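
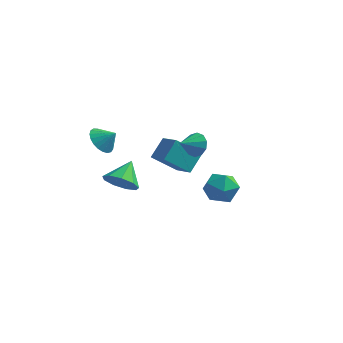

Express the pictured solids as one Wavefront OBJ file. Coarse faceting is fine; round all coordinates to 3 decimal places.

v 4.419 -2.259 1.128
v 4.797 -2.786 1.996
v 2.803 -2.834 1.484
v 3.181 -3.361 2.352
v 3.157 -2.278 2.343
v 4.156 -1.923 2.123
v 3.444 -3.697 1.357
v 4.443 -3.342 1.137
v 4.195 -3.675 2.137
v 4.017 -2.797 2.747
v 3.583 -2.823 0.733
v 3.405 -1.945 1.343
v -2.08 3.091 -1.047
v -1.723 4.19 -0.091
v -0.752 3.747 -2.299
v -0.395 4.847 -1.343
v -0.985 2.153 -0.377
v -0.628 3.253 0.579
v 0.343 2.81 -1.629
v 0.7 3.909 -0.673
v 1.162 1.205 1.914
v 1.655 0.653 1.561
v 0.538 0.255 2.526
v 1.867 0.796 1.998
v 1.81 1.094 2.404
v 1.505 1.435 2.623
v 1.069 1.688 2.571
v 0.668 1.756 2.268
v 0.456 1.614 1.831
v 0.513 1.316 1.425
v 0.818 0.975 1.206
v 1.254 0.722 1.258
v -2.367 -1.168 -0.371
v -1.61 -0.804 -1.05
v -2.193 0.188 0.551
v -2.276 -0.571 -1.267
v -2.985 -0.617 -1.065
v -3.405 -0.922 -0.538
v -3.339 -1.341 0.066
v -2.819 -1.68 0.466
v -2.087 -1.779 0.474
v -1.486 -1.593 0.086
v -1.297 -1.208 -0.515
v -3.723 -0.349 2.234
v -3.134 -0.161 1.54
v -2.917 -0.251 2.946
v -3.261 0.192 1.635
v -3.468 0.451 1.834
v -3.719 0.571 2.102
v -3.971 0.533 2.393
v -4.18 0.342 2.657
v -4.31 0.032 2.847
v -4.339 -0.345 2.932
v -4.261 -0.722 2.895
v -4.09 -1.034 2.745
v -3.856 -1.229 2.506
v -3.599 -1.271 2.22
v -3.363 -1.153 1.937
v -3.19 -0.897 1.705
v -3.109 -0.546 1.565
f 1 12 6
f 1 6 2
f 1 2 8
f 1 8 11
f 1 11 12
f 2 6 10
f 6 12 5
f 12 11 3
f 11 8 7
f 8 2 9
f 4 10 5
f 4 5 3
f 4 3 7
f 4 7 9
f 4 9 10
f 5 10 6
f 3 5 12
f 7 3 11
f 9 7 8
f 10 9 2
f 14 16 13
f 17 14 13
f 13 16 15
f 15 17 13
f 14 20 16
f 18 14 17
f 18 20 14
f 16 20 15
f 19 17 15
f 15 20 19
f 19 18 17
f 20 18 19
f 22 21 24
f 22 24 23
f 24 21 25
f 24 25 23
f 25 21 26
f 25 26 23
f 26 21 27
f 26 27 23
f 27 21 28
f 27 28 23
f 28 21 29
f 28 29 23
f 29 21 30
f 29 30 23
f 30 21 31
f 30 31 23
f 31 21 32
f 31 32 23
f 32 21 22
f 32 22 23
f 34 33 36
f 34 36 35
f 36 33 37
f 36 37 35
f 37 33 38
f 37 38 35
f 38 33 39
f 38 39 35
f 39 33 40
f 39 40 35
f 40 33 41
f 40 41 35
f 41 33 42
f 41 42 35
f 42 33 43
f 42 43 35
f 43 33 34
f 43 34 35
f 45 44 47
f 45 47 46
f 47 44 48
f 47 48 46
f 48 44 49
f 48 49 46
f 49 44 50
f 49 50 46
f 50 44 51
f 50 51 46
f 51 44 52
f 51 52 46
f 52 44 53
f 52 53 46
f 53 44 54
f 53 54 46
f 54 44 55
f 54 55 46
f 55 44 56
f 55 56 46
f 56 44 57
f 56 57 46
f 57 44 58
f 57 58 46
f 58 44 59
f 58 59 46
f 59 44 60
f 59 60 46
f 60 44 45
f 60 45 46



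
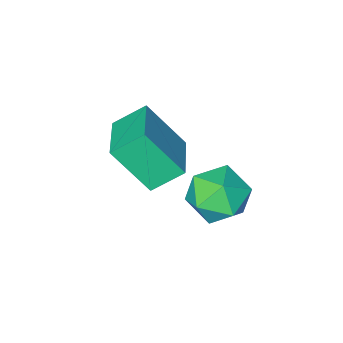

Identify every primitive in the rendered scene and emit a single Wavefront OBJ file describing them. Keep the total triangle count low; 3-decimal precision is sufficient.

v -0.447 0.27 0.134
v 0.134 0.68 0.758
v -0.134 -1.1 0.742
v 0.447 -0.69 1.366
v -0.487 -0.549 1.427
v -0.68 0.297 1.051
v 0.68 -0.717 0.449
v 0.487 0.129 0.073
v 0.831 0.07 0.953
v 0.11 0.173 1.557
v -0.11 -0.593 -0.057
v -0.831 -0.49 0.547
v 1.942 -2.111 3.192
v 1.158 -1.765 3.816
v 1.262 -1.342 1.913
v 0.478 -0.996 2.537
v 2.722 -0.904 3.503
v 1.938 -0.558 4.127
v 2.042 -0.135 2.224
v 1.258 0.211 2.848
f 1 12 6
f 1 6 2
f 1 2 8
f 1 8 11
f 1 11 12
f 2 6 10
f 6 12 5
f 12 11 3
f 11 8 7
f 8 2 9
f 4 10 5
f 4 5 3
f 4 3 7
f 4 7 9
f 4 9 10
f 5 10 6
f 3 5 12
f 7 3 11
f 9 7 8
f 10 9 2
f 14 16 13
f 17 14 13
f 13 16 15
f 15 17 13
f 14 20 16
f 18 14 17
f 18 20 14
f 16 20 15
f 19 17 15
f 15 20 19
f 19 18 17
f 20 18 19



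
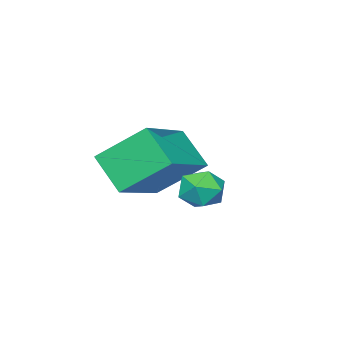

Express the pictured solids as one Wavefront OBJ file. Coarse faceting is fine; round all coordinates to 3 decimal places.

v -1.521 1.104 2.3
v -1.658 0.138 3.247
v 0.362 1.538 3.013
v 0.226 0.572 3.961
v -0.846 -0.052 1.219
v -0.982 -1.018 2.167
v 1.038 0.382 1.933
v 0.901 -0.584 2.88
v 0.159 2.931 1.999
v 0.827 2.921 2.08
v 0.053 2.179 2.78
v 0.721 2.169 2.861
v 0.367 2.711 3.045
v 0.433 3.176 2.563
v 0.447 1.924 2.297
v 0.513 2.389 1.815
v 1.005 2.299 2.265
v 0.956 2.786 2.727
v -0.076 2.314 2.133
v -0.125 2.801 2.595
f 2 4 1
f 5 2 1
f 1 4 3
f 3 5 1
f 2 8 4
f 6 2 5
f 6 8 2
f 4 8 3
f 7 5 3
f 3 8 7
f 7 6 5
f 8 6 7
f 9 20 14
f 9 14 10
f 9 10 16
f 9 16 19
f 9 19 20
f 10 14 18
f 14 20 13
f 20 19 11
f 19 16 15
f 16 10 17
f 12 18 13
f 12 13 11
f 12 11 15
f 12 15 17
f 12 17 18
f 13 18 14
f 11 13 20
f 15 11 19
f 17 15 16
f 18 17 10



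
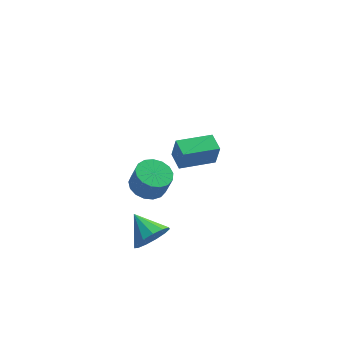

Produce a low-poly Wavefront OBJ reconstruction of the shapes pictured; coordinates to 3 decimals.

v 1.624 1.565 -3.531
v 1.759 1.383 -2.373
v 1.633 2.523 -3.381
v 1.768 2.341 -2.223
v 3.412 1.579 -3.737
v 3.547 1.397 -2.579
v 3.421 2.537 -3.587
v 3.556 2.355 -2.429
v -1.773 -3.655 1.656
v -0.995 -3.758 1.454
v -0.77 -3.988 2.443
v -1.547 -3.885 2.644
v -1.018 -3.382 1.547
v -0.792 -3.613 2.536
v -1.213 -3.069 1.664
v -0.988 -3.299 2.653
v -1.537 -2.89 1.78
v -1.312 -3.12 2.769
v -1.915 -2.886 1.867
v -1.69 -3.116 2.856
v -2.26 -3.058 1.905
v -2.035 -3.288 2.894
v -2.494 -3.367 1.887
v -2.268 -3.597 2.876
v -2.562 -3.742 1.815
v -2.337 -3.972 2.804
v -2.449 -4.097 1.707
v -2.224 -4.327 2.696
v -2.182 -4.351 1.587
v -1.957 -4.581 2.576
v -1.821 -4.445 1.483
v -1.595 -4.675 2.472
v -1.448 -4.358 1.418
v -1.223 -4.588 2.407
v -1.15 -4.11 1.408
v -0.925 -4.34 2.397
v -1.78 -4.169 -1.566
v -1.051 -4.21 -1.057
v -2.14 -2.951 -0.954
v -0.919 -3.962 -1.472
v -1.06 -3.779 -1.917
v -1.43 -3.721 -2.251
v -1.91 -3.804 -2.368
v -2.349 -4.004 -2.23
v -2.608 -4.256 -1.881
v -2.603 -4.48 -1.433
v -2.337 -4.605 -1.027
v -1.894 -4.592 -0.792
v -1.415 -4.445 -0.803
f 2 4 1
f 5 2 1
f 1 4 3
f 3 5 1
f 2 8 4
f 6 2 5
f 6 8 2
f 4 8 3
f 7 5 3
f 3 8 7
f 7 6 5
f 8 6 7
f 10 9 13
f 10 13 11
f 11 13 14
f 11 14 12
f 13 9 15
f 13 15 14
f 14 15 16
f 14 16 12
f 15 9 17
f 15 17 16
f 16 17 18
f 16 18 12
f 17 9 19
f 17 19 18
f 18 19 20
f 18 20 12
f 19 9 21
f 19 21 20
f 20 21 22
f 20 22 12
f 21 9 23
f 21 23 22
f 22 23 24
f 22 24 12
f 23 9 25
f 23 25 24
f 24 25 26
f 24 26 12
f 25 9 27
f 25 27 26
f 26 27 28
f 26 28 12
f 27 9 29
f 27 29 28
f 28 29 30
f 28 30 12
f 29 9 31
f 29 31 30
f 30 31 32
f 30 32 12
f 31 9 33
f 31 33 32
f 32 33 34
f 32 34 12
f 33 9 35
f 33 35 34
f 34 35 36
f 34 36 12
f 35 9 10
f 35 10 36
f 36 10 11
f 36 11 12
f 38 37 40
f 38 40 39
f 40 37 41
f 40 41 39
f 41 37 42
f 41 42 39
f 42 37 43
f 42 43 39
f 43 37 44
f 43 44 39
f 44 37 45
f 44 45 39
f 45 37 46
f 45 46 39
f 46 37 47
f 46 47 39
f 47 37 48
f 47 48 39
f 48 37 49
f 48 49 39
f 49 37 38
f 49 38 39



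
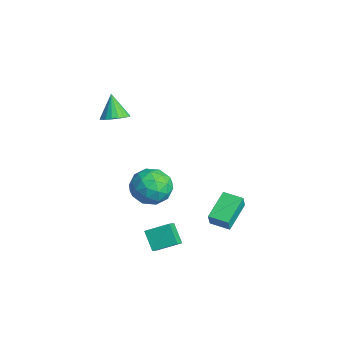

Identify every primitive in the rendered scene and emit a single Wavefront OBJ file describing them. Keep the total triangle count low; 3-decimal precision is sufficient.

v -3.517 -1.178 -3.434
v -2.374 -1.151 -3.794
v -3.006 -2.229 -1.886
v -1.863 -2.202 -2.246
v -2.391 -1.2 -1.855
v -2.707 -0.55 -2.811
v -2.673 -2.83 -2.869
v -2.989 -2.18 -3.825
v -1.852 -2.172 -3.444
v -1.678 -1.165 -2.818
v -3.702 -2.215 -2.862
v -3.528 -1.208 -2.236
v -2.991 -1.072 -3.75
v -2.389 -2.308 -1.93
v -2.7 -1.719 -1.7
v -2.028 -1.703 -1.912
v -3.186 -0.719 -3.172
v -2.515 -0.704 -3.384
v -2.524 -0.732 -2.244
v -2.865 -2.676 -2.296
v -2.194 -2.661 -2.508
v -3.352 -1.677 -3.768
v -2.68 -1.661 -3.98
v -2.856 -2.648 -3.436
v -2.012 -1.657 -3.756
v -1.711 -2.275 -2.846
v -2.187 -2.643 -3.212
v -2.373 -2.261 -3.774
v -1.91 -1.065 -3.388
v -1.609 -1.683 -2.478
v -1.92 -1.094 -2.248
v -2.105 -0.712 -2.81
v -1.603 -1.665 -3.182
v -3.771 -1.697 -3.202
v -3.47 -2.315 -2.292
v -3.275 -2.668 -2.87
v -3.46 -2.286 -3.432
v -3.669 -1.105 -2.834
v -3.368 -1.723 -1.924
v -3.007 -1.119 -1.906
v -3.193 -0.737 -2.468
v -3.777 -1.715 -2.498
v -2.486 -3.599 2.972
v -1.877 -3.291 3.305
v -3.214 -3.541 4.248
v -2.047 -3.021 3.196
v -2.305 -2.865 3.041
v -2.598 -2.854 2.874
v -2.87 -2.991 2.725
v -3.065 -3.249 2.626
v -3.146 -3.576 2.595
v -3.096 -3.908 2.639
v -2.925 -4.178 2.748
v -2.668 -4.334 2.902
v -2.374 -4.345 3.07
v -2.103 -4.208 3.219
v -1.908 -3.95 3.318
v -1.827 -3.623 3.349
v 1.684 -3.561 -2.522
v 2.111 -2.44 -1.969
v 1.149 -3.123 -2.998
v 1.575 -2.002 -2.446
v 2.545 -3.458 -3.394
v 2.971 -2.337 -2.842
v 2.009 -3.02 -3.871
v 2.436 -1.899 -3.318
v 1.14 0.033 -3.327
v 1.466 -0.194 -2.508
v 0.074 1.24 -2.569
v 0.4 1.013 -1.75
v 1.92 0.787 -3.43
v 2.246 0.56 -2.611
v 0.854 1.994 -2.672
v 1.18 1.767 -1.853
f 1 38 17
f 38 12 41
f 17 41 6
f 38 41 17
f 1 17 13
f 17 6 18
f 13 18 2
f 17 18 13
f 1 13 22
f 13 2 23
f 22 23 8
f 13 23 22
f 1 22 34
f 22 8 37
f 34 37 11
f 22 37 34
f 1 34 38
f 34 11 42
f 38 42 12
f 34 42 38
f 2 18 29
f 18 6 32
f 29 32 10
f 18 32 29
f 6 41 19
f 41 12 40
f 19 40 5
f 41 40 19
f 12 42 39
f 42 11 35
f 39 35 3
f 42 35 39
f 11 37 36
f 37 8 24
f 36 24 7
f 37 24 36
f 8 23 28
f 23 2 25
f 28 25 9
f 23 25 28
f 4 30 16
f 30 10 31
f 16 31 5
f 30 31 16
f 4 16 14
f 16 5 15
f 14 15 3
f 16 15 14
f 4 14 21
f 14 3 20
f 21 20 7
f 14 20 21
f 4 21 26
f 21 7 27
f 26 27 9
f 21 27 26
f 4 26 30
f 26 9 33
f 30 33 10
f 26 33 30
f 5 31 19
f 31 10 32
f 19 32 6
f 31 32 19
f 3 15 39
f 15 5 40
f 39 40 12
f 15 40 39
f 7 20 36
f 20 3 35
f 36 35 11
f 20 35 36
f 9 27 28
f 27 7 24
f 28 24 8
f 27 24 28
f 10 33 29
f 33 9 25
f 29 25 2
f 33 25 29
f 44 43 46
f 44 46 45
f 46 43 47
f 46 47 45
f 47 43 48
f 47 48 45
f 48 43 49
f 48 49 45
f 49 43 50
f 49 50 45
f 50 43 51
f 50 51 45
f 51 43 52
f 51 52 45
f 52 43 53
f 52 53 45
f 53 43 54
f 53 54 45
f 54 43 55
f 54 55 45
f 55 43 56
f 55 56 45
f 56 43 57
f 56 57 45
f 57 43 58
f 57 58 45
f 58 43 44
f 58 44 45
f 60 62 59
f 63 60 59
f 59 62 61
f 61 63 59
f 60 66 62
f 64 60 63
f 64 66 60
f 62 66 61
f 65 63 61
f 61 66 65
f 65 64 63
f 66 64 65
f 68 70 67
f 71 68 67
f 67 70 69
f 69 71 67
f 68 74 70
f 72 68 71
f 72 74 68
f 70 74 69
f 73 71 69
f 69 74 73
f 73 72 71
f 74 72 73



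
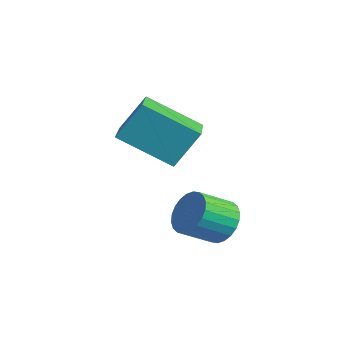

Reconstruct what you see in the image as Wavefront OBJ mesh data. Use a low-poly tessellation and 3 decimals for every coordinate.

v 0.631 1.214 0.509
v 0.985 0.843 -0.039
v 0.863 -0.164 0.563
v 0.509 0.206 1.111
v 1.209 0.919 0.133
v 1.087 -0.089 0.735
v 1.345 1.039 0.362
v 1.224 0.032 0.964
v 1.373 1.186 0.613
v 1.251 0.179 1.216
v 1.288 1.338 0.849
v 1.166 0.33 1.451
v 1.103 1.47 1.032
v 0.981 0.463 1.635
v 0.845 1.563 1.137
v 0.724 0.556 1.739
v 0.556 1.603 1.145
v 0.434 0.596 1.748
v 0.277 1.584 1.057
v 0.155 0.577 1.659
v 0.053 1.509 0.885
v -0.069 0.501 1.487
v -0.084 1.388 0.656
v -0.205 0.381 1.258
v -0.111 1.241 0.404
v -0.233 0.234 1.007
v -0.026 1.09 0.169
v -0.148 0.082 0.771
v 0.159 0.957 -0.015
v 0.037 -0.05 0.588
v 0.416 0.864 -0.119
v 0.295 -0.143 0.483
v 0.706 0.824 -0.128
v 0.584 -0.183 0.475
v -3.048 0.099 2.949
v -2.868 0.862 4.085
v -1.959 1.317 1.959
v -1.779 2.079 3.095
v -1.661 -0.819 3.345
v -1.481 -0.057 4.481
v -0.572 0.398 2.355
v -0.392 1.161 3.491
f 2 1 5
f 2 5 3
f 3 5 6
f 3 6 4
f 5 1 7
f 5 7 6
f 6 7 8
f 6 8 4
f 7 1 9
f 7 9 8
f 8 9 10
f 8 10 4
f 9 1 11
f 9 11 10
f 10 11 12
f 10 12 4
f 11 1 13
f 11 13 12
f 12 13 14
f 12 14 4
f 13 1 15
f 13 15 14
f 14 15 16
f 14 16 4
f 15 1 17
f 15 17 16
f 16 17 18
f 16 18 4
f 17 1 19
f 17 19 18
f 18 19 20
f 18 20 4
f 19 1 21
f 19 21 20
f 20 21 22
f 20 22 4
f 21 1 23
f 21 23 22
f 22 23 24
f 22 24 4
f 23 1 25
f 23 25 24
f 24 25 26
f 24 26 4
f 25 1 27
f 25 27 26
f 26 27 28
f 26 28 4
f 27 1 29
f 27 29 28
f 28 29 30
f 28 30 4
f 29 1 31
f 29 31 30
f 30 31 32
f 30 32 4
f 31 1 33
f 31 33 32
f 32 33 34
f 32 34 4
f 33 1 2
f 33 2 34
f 34 2 3
f 34 3 4
f 36 38 35
f 39 36 35
f 35 38 37
f 37 39 35
f 36 42 38
f 40 36 39
f 40 42 36
f 38 42 37
f 41 39 37
f 37 42 41
f 41 40 39
f 42 40 41



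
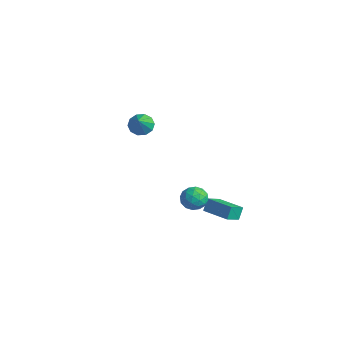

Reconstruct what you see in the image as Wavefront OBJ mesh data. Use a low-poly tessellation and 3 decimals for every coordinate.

v 2.548 -2.046 -0.496
v 2.397 -1.664 0.225
v 2.399 -1.159 -0.997
v 2.248 -0.776 -0.276
v 4.192 -1.684 -0.344
v 4.041 -1.301 0.377
v 4.043 -0.796 -0.845
v 3.892 -0.414 -0.124
v 2.111 -1.791 0.903
v 2.663 -2.364 1.054
v 1.737 -2.436 -0.174
v 2.289 -3.009 -0.023
v 1.643 -2.931 0.459
v 1.874 -2.533 1.125
v 2.526 -2.267 -0.245
v 2.757 -1.869 0.421
v 2.919 -2.658 0.345
v 2.374 -3.069 0.78
v 2.026 -1.731 0.1
v 1.481 -2.142 0.535
v 2.42 -2.021 1.073
v 1.98 -2.779 -0.193
v 1.601 -2.734 0.09
v 1.925 -3.07 0.179
v 1.956 -2.12 1.115
v 2.281 -2.457 1.204
v 1.681 -2.791 0.854
v 2.119 -2.343 -0.324
v 2.444 -2.68 -0.235
v 2.475 -1.73 0.701
v 2.799 -2.066 0.79
v 2.719 -2.009 0.026
v 2.895 -2.531 0.745
v 2.675 -2.91 0.112
v 2.814 -2.474 -0.018
v 2.95 -2.239 0.373
v 2.574 -2.772 1.001
v 2.354 -3.151 0.368
v 1.975 -3.105 0.651
v 2.111 -2.871 1.042
v 2.725 -2.945 0.584
v 2.046 -1.649 0.512
v 1.826 -2.028 -0.121
v 2.289 -1.929 -0.162
v 2.425 -1.695 0.229
v 1.725 -1.89 0.768
v 1.505 -2.269 0.135
v 1.45 -2.561 0.507
v 1.586 -2.326 0.898
v 1.675 -1.855 0.296
v -4.275 -1.417 2.355
v -3.98 -1.861 1.813
v -3.425 -2.183 3.445
v -3.702 -1.485 1.861
v -3.643 -1.083 2.097
v -3.826 -0.809 2.432
v -4.18 -0.767 2.738
v -4.57 -0.974 2.897
v -4.848 -1.35 2.85
v -4.907 -1.751 2.613
v -4.724 -2.025 2.278
v -4.37 -2.067 1.973
f 2 4 1
f 5 2 1
f 1 4 3
f 3 5 1
f 2 8 4
f 6 2 5
f 6 8 2
f 4 8 3
f 7 5 3
f 3 8 7
f 7 6 5
f 8 6 7
f 9 46 25
f 46 20 49
f 25 49 14
f 46 49 25
f 9 25 21
f 25 14 26
f 21 26 10
f 25 26 21
f 9 21 30
f 21 10 31
f 30 31 16
f 21 31 30
f 9 30 42
f 30 16 45
f 42 45 19
f 30 45 42
f 9 42 46
f 42 19 50
f 46 50 20
f 42 50 46
f 10 26 37
f 26 14 40
f 37 40 18
f 26 40 37
f 14 49 27
f 49 20 48
f 27 48 13
f 49 48 27
f 20 50 47
f 50 19 43
f 47 43 11
f 50 43 47
f 19 45 44
f 45 16 32
f 44 32 15
f 45 32 44
f 16 31 36
f 31 10 33
f 36 33 17
f 31 33 36
f 12 38 24
f 38 18 39
f 24 39 13
f 38 39 24
f 12 24 22
f 24 13 23
f 22 23 11
f 24 23 22
f 12 22 29
f 22 11 28
f 29 28 15
f 22 28 29
f 12 29 34
f 29 15 35
f 34 35 17
f 29 35 34
f 12 34 38
f 34 17 41
f 38 41 18
f 34 41 38
f 13 39 27
f 39 18 40
f 27 40 14
f 39 40 27
f 11 23 47
f 23 13 48
f 47 48 20
f 23 48 47
f 15 28 44
f 28 11 43
f 44 43 19
f 28 43 44
f 17 35 36
f 35 15 32
f 36 32 16
f 35 32 36
f 18 41 37
f 41 17 33
f 37 33 10
f 41 33 37
f 52 51 54
f 52 54 53
f 54 51 55
f 54 55 53
f 55 51 56
f 55 56 53
f 56 51 57
f 56 57 53
f 57 51 58
f 57 58 53
f 58 51 59
f 58 59 53
f 59 51 60
f 59 60 53
f 60 51 61
f 60 61 53
f 61 51 62
f 61 62 53
f 62 51 52
f 62 52 53



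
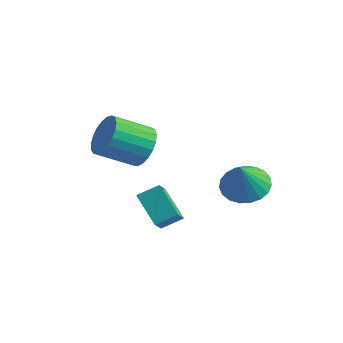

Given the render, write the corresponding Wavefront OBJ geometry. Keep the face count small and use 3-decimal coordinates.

v -0.725 -2.918 -0.549
v -0.159 -2.18 -0.084
v -1.097 -2.113 -1.373
v -0.531 -1.375 -0.907
v 0.571 -3.305 -1.513
v 1.137 -2.567 -1.047
v 0.199 -2.5 -2.336
v 0.765 -1.762 -1.871
v -1.96 -1.04 0.877
v -1.187 -1.174 1.545
v -2.207 -2.453 2.47
v -2.98 -2.32 1.803
v -1.412 -0.86 1.73
v -2.432 -2.14 2.656
v -1.731 -0.578 1.769
v -2.752 -1.857 2.694
v -2.091 -0.375 1.653
v -3.111 -1.655 2.578
v -2.427 -0.288 1.403
v -3.447 -1.567 2.328
v -2.683 -0.33 1.062
v -3.703 -1.61 1.987
v -2.814 -0.496 0.689
v -3.834 -1.775 1.615
v -2.797 -0.755 0.349
v -3.817 -2.035 1.274
v -2.635 -1.064 0.1
v -3.655 -2.344 1.025
v -2.357 -1.369 -0.015
v -3.377 -2.648 0.911
v -2.01 -1.617 0.025
v -3.03 -2.896 0.951
v -1.654 -1.765 0.212
v -2.674 -3.044 1.138
v -1.352 -1.788 0.514
v -2.372 -3.067 1.44
v -1.154 -1.681 0.879
v -2.174 -2.961 1.805
v -1.096 -1.464 1.244
v -2.116 -2.744 2.169
v 1.876 0.778 -0.678
v 2.863 0.518 -0.999
v 2.164 0.022 0.818
v 2.929 0.916 -0.811
v 2.812 1.29 -0.599
v 2.534 1.575 -0.402
v 2.142 1.723 -0.252
v 1.704 1.707 -0.175
v 1.295 1.53 -0.186
v 0.987 1.223 -0.281
v 0.833 0.84 -0.445
v 0.859 0.445 -0.65
v 1.061 0.108 -0.859
v 1.404 -0.113 -1.037
v 1.828 -0.18 -1.152
v 2.261 -0.082 -1.186
v 2.627 0.165 -1.132
f 2 4 1
f 5 2 1
f 1 4 3
f 3 5 1
f 2 8 4
f 6 2 5
f 6 8 2
f 4 8 3
f 7 5 3
f 3 8 7
f 7 6 5
f 8 6 7
f 10 9 13
f 10 13 11
f 11 13 14
f 11 14 12
f 13 9 15
f 13 15 14
f 14 15 16
f 14 16 12
f 15 9 17
f 15 17 16
f 16 17 18
f 16 18 12
f 17 9 19
f 17 19 18
f 18 19 20
f 18 20 12
f 19 9 21
f 19 21 20
f 20 21 22
f 20 22 12
f 21 9 23
f 21 23 22
f 22 23 24
f 22 24 12
f 23 9 25
f 23 25 24
f 24 25 26
f 24 26 12
f 25 9 27
f 25 27 26
f 26 27 28
f 26 28 12
f 27 9 29
f 27 29 28
f 28 29 30
f 28 30 12
f 29 9 31
f 29 31 30
f 30 31 32
f 30 32 12
f 31 9 33
f 31 33 32
f 32 33 34
f 32 34 12
f 33 9 35
f 33 35 34
f 34 35 36
f 34 36 12
f 35 9 37
f 35 37 36
f 36 37 38
f 36 38 12
f 37 9 39
f 37 39 38
f 38 39 40
f 38 40 12
f 39 9 10
f 39 10 40
f 40 10 11
f 40 11 12
f 42 41 44
f 42 44 43
f 44 41 45
f 44 45 43
f 45 41 46
f 45 46 43
f 46 41 47
f 46 47 43
f 47 41 48
f 47 48 43
f 48 41 49
f 48 49 43
f 49 41 50
f 49 50 43
f 50 41 51
f 50 51 43
f 51 41 52
f 51 52 43
f 52 41 53
f 52 53 43
f 53 41 54
f 53 54 43
f 54 41 55
f 54 55 43
f 55 41 56
f 55 56 43
f 56 41 57
f 56 57 43
f 57 41 42
f 57 42 43



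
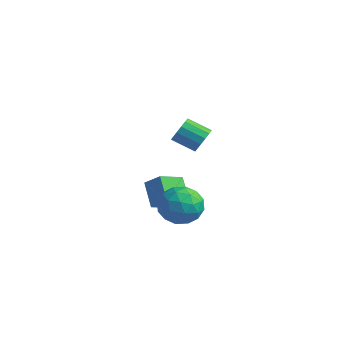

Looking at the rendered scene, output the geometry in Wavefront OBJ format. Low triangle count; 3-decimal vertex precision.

v -1.193 0.759 -1.695
v -1.351 -0.424 -1.207
v -0.452 0.911 -1.087
v -0.611 -0.273 -0.599
v -0.349 0.273 -2.601
v -0.508 -0.911 -2.113
v 0.391 0.424 -1.993
v 0.233 -0.759 -1.505
v 2.604 -1.207 3.049
v 2.979 -1.519 3.431
v 2.111 -1.946 3.934
v 1.736 -1.633 3.551
v 2.926 -1.239 3.578
v 2.058 -1.665 4.08
v 2.787 -0.95 3.583
v 1.918 -1.376 4.085
v 2.599 -0.729 3.444
v 1.73 -1.156 3.947
v 2.412 -0.637 3.2
v 1.544 -1.063 3.702
v 2.277 -0.698 2.915
v 1.409 -1.124 3.418
v 2.229 -0.894 2.666
v 1.361 -1.321 3.169
v 2.282 -1.175 2.52
v 1.414 -1.601 3.022
v 2.422 -1.464 2.515
v 1.553 -1.89 3.017
v 2.61 -1.684 2.653
v 1.741 -2.111 3.156
v 2.796 -1.777 2.898
v 1.928 -2.203 3.4
v 2.931 -1.716 3.182
v 2.063 -2.142 3.685
v 1.394 -0.913 -0.406
v 2.391 -0.943 -0.442
v 1.329 -2.437 -0.938
v 2.326 -2.467 -0.974
v 1.859 -2.428 -0.092
v 1.9 -1.486 0.237
v 1.82 -1.894 -1.617
v 1.861 -0.952 -1.288
v 2.655 -1.549 -1.19
v 2.679 -1.879 -0.248
v 1.041 -1.501 -1.132
v 1.065 -1.831 -0.19
v 1.898 -0.794 -0.377
v 1.822 -2.586 -1.003
v 1.547 -2.563 -0.485
v 2.134 -2.581 -0.506
v 1.609 -1.113 0.022
v 2.196 -1.131 0.001
v 1.883 -2.004 0.206
v 1.524 -2.249 -1.381
v 2.111 -2.267 -1.402
v 1.586 -0.799 -0.874
v 2.173 -0.817 -0.895
v 1.837 -1.376 -1.586
v 2.64 -1.168 -0.838
v 2.602 -2.064 -1.151
v 2.304 -1.727 -1.529
v 2.328 -1.173 -1.335
v 2.654 -1.362 -0.284
v 2.616 -2.258 -0.597
v 2.341 -2.235 -0.079
v 2.365 -1.681 0.115
v 2.809 -1.718 -0.724
v 1.104 -1.122 -0.783
v 1.066 -2.018 -1.096
v 1.355 -1.699 -1.495
v 1.379 -1.145 -1.301
v 1.118 -1.316 -0.229
v 1.08 -2.212 -0.542
v 1.392 -2.207 -0.045
v 1.416 -1.653 0.149
v 0.911 -1.662 -0.656
f 2 4 1
f 5 2 1
f 1 4 3
f 3 5 1
f 2 8 4
f 6 2 5
f 6 8 2
f 4 8 3
f 7 5 3
f 3 8 7
f 7 6 5
f 8 6 7
f 10 9 13
f 10 13 11
f 11 13 14
f 11 14 12
f 13 9 15
f 13 15 14
f 14 15 16
f 14 16 12
f 15 9 17
f 15 17 16
f 16 17 18
f 16 18 12
f 17 9 19
f 17 19 18
f 18 19 20
f 18 20 12
f 19 9 21
f 19 21 20
f 20 21 22
f 20 22 12
f 21 9 23
f 21 23 22
f 22 23 24
f 22 24 12
f 23 9 25
f 23 25 24
f 24 25 26
f 24 26 12
f 25 9 27
f 25 27 26
f 26 27 28
f 26 28 12
f 27 9 29
f 27 29 28
f 28 29 30
f 28 30 12
f 29 9 31
f 29 31 30
f 30 31 32
f 30 32 12
f 31 9 33
f 31 33 32
f 32 33 34
f 32 34 12
f 33 9 10
f 33 10 34
f 34 10 11
f 34 11 12
f 35 72 51
f 72 46 75
f 51 75 40
f 72 75 51
f 35 51 47
f 51 40 52
f 47 52 36
f 51 52 47
f 35 47 56
f 47 36 57
f 56 57 42
f 47 57 56
f 35 56 68
f 56 42 71
f 68 71 45
f 56 71 68
f 35 68 72
f 68 45 76
f 72 76 46
f 68 76 72
f 36 52 63
f 52 40 66
f 63 66 44
f 52 66 63
f 40 75 53
f 75 46 74
f 53 74 39
f 75 74 53
f 46 76 73
f 76 45 69
f 73 69 37
f 76 69 73
f 45 71 70
f 71 42 58
f 70 58 41
f 71 58 70
f 42 57 62
f 57 36 59
f 62 59 43
f 57 59 62
f 38 64 50
f 64 44 65
f 50 65 39
f 64 65 50
f 38 50 48
f 50 39 49
f 48 49 37
f 50 49 48
f 38 48 55
f 48 37 54
f 55 54 41
f 48 54 55
f 38 55 60
f 55 41 61
f 60 61 43
f 55 61 60
f 38 60 64
f 60 43 67
f 64 67 44
f 60 67 64
f 39 65 53
f 65 44 66
f 53 66 40
f 65 66 53
f 37 49 73
f 49 39 74
f 73 74 46
f 49 74 73
f 41 54 70
f 54 37 69
f 70 69 45
f 54 69 70
f 43 61 62
f 61 41 58
f 62 58 42
f 61 58 62
f 44 67 63
f 67 43 59
f 63 59 36
f 67 59 63



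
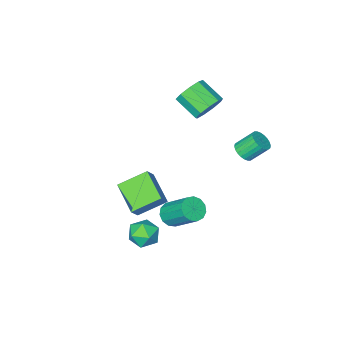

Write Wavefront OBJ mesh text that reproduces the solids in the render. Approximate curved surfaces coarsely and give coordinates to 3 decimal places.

v -3.063 0.637 1.195
v -2.671 1.215 1.151
v -3.425 1.802 2.162
v -3.817 1.223 2.205
v -2.869 1.271 0.972
v -3.622 1.858 1.982
v -3.096 1.231 0.826
v -3.85 1.817 1.836
v -3.319 1.1 0.736
v -4.072 1.686 1.746
v -3.502 0.898 0.716
v -4.255 1.485 1.726
v -3.619 0.657 0.769
v -4.372 1.244 1.779
v -3.651 0.413 0.887
v -4.404 0.999 1.897
v -3.593 0.203 1.052
v -4.347 0.789 2.062
v -3.455 0.058 1.238
v -4.209 0.645 2.249
v -3.258 0.002 1.418
v -4.011 0.589 2.428
v -3.03 0.043 1.564
v -3.784 0.629 2.574
v -2.808 0.174 1.654
v -3.561 0.76 2.664
v -2.625 0.375 1.674
v -3.378 0.962 2.684
v -2.508 0.616 1.621
v -3.261 1.203 2.631
v -2.476 0.861 1.503
v -3.229 1.447 2.513
v -2.533 1.071 1.338
v -3.287 1.657 2.348
v -2.914 -2.371 2.874
v -2.54 -1.83 3.64
v -2.192 -3.247 4.472
v -2.566 -3.789 3.706
v -3.216 -1.939 3.735
v -2.868 -3.357 4.568
v -3.75 -2.251 3.428
v -3.402 -3.669 4.26
v -3.893 -2.62 2.861
v -3.545 -4.037 3.693
v -3.578 -2.872 2.3
v -3.23 -4.289 3.133
v -2.952 -2.89 2.008
v -2.604 -4.307 2.84
v -2.309 -2.665 2.121
v -1.961 -4.082 2.953
v -1.948 -2.303 2.586
v -1.6 -3.72 3.418
v -2.04 -1.973 3.186
v -1.692 -3.39 4.018
v 3.526 1.918 -2.253
v 4.101 1.998 -1.479
v 3.699 0.362 -2.221
v 4.274 0.442 -1.447
v 3.331 0.64 -1.37
v 3.224 1.601 -1.39
v 4.576 0.759 -2.31
v 4.469 1.72 -2.33
v 4.751 1.282 -1.515
v 3.981 1.208 -0.934
v 3.819 1.152 -2.766
v 3.049 1.078 -2.185
v 0.912 -2.26 -0.916
v 1.5 -2.015 -0.133
v 1.248 -0.415 -1.746
v 1.836 -0.17 -0.963
v 2.424 -2.95 -1.837
v 3.012 -2.705 -1.054
v 2.76 -1.105 -2.667
v 3.348 -0.86 -1.884
v 0.621 -0.904 -3.586
v 1.107 -1.299 -3.058
v 0.746 0.248 -1.565
v 0.259 0.644 -2.094
v 1.379 -1.009 -3.293
v 1.018 0.538 -1.8
v 1.411 -0.685 -3.621
v 1.049 0.862 -2.129
v 1.191 -0.431 -3.938
v 0.829 1.116 -2.446
v 0.791 -0.326 -4.143
v 0.429 1.221 -2.651
v 0.336 -0.405 -4.172
v -0.026 1.142 -2.679
v -0.028 -0.642 -4.014
v -0.39 0.905 -2.522
v -0.186 -0.962 -3.721
v -0.548 0.585 -2.228
v -0.088 -1.264 -3.385
v -0.45 0.283 -1.892
v 0.235 -1.451 -3.113
v -0.126 0.096 -1.62
v 0.681 -1.464 -2.991
v 0.319 0.083 -1.498
f 2 1 5
f 2 5 3
f 3 5 6
f 3 6 4
f 5 1 7
f 5 7 6
f 6 7 8
f 6 8 4
f 7 1 9
f 7 9 8
f 8 9 10
f 8 10 4
f 9 1 11
f 9 11 10
f 10 11 12
f 10 12 4
f 11 1 13
f 11 13 12
f 12 13 14
f 12 14 4
f 13 1 15
f 13 15 14
f 14 15 16
f 14 16 4
f 15 1 17
f 15 17 16
f 16 17 18
f 16 18 4
f 17 1 19
f 17 19 18
f 18 19 20
f 18 20 4
f 19 1 21
f 19 21 20
f 20 21 22
f 20 22 4
f 21 1 23
f 21 23 22
f 22 23 24
f 22 24 4
f 23 1 25
f 23 25 24
f 24 25 26
f 24 26 4
f 25 1 27
f 25 27 26
f 26 27 28
f 26 28 4
f 27 1 29
f 27 29 28
f 28 29 30
f 28 30 4
f 29 1 31
f 29 31 30
f 30 31 32
f 30 32 4
f 31 1 33
f 31 33 32
f 32 33 34
f 32 34 4
f 33 1 2
f 33 2 34
f 34 2 3
f 34 3 4
f 36 35 39
f 36 39 37
f 37 39 40
f 37 40 38
f 39 35 41
f 39 41 40
f 40 41 42
f 40 42 38
f 41 35 43
f 41 43 42
f 42 43 44
f 42 44 38
f 43 35 45
f 43 45 44
f 44 45 46
f 44 46 38
f 45 35 47
f 45 47 46
f 46 47 48
f 46 48 38
f 47 35 49
f 47 49 48
f 48 49 50
f 48 50 38
f 49 35 51
f 49 51 50
f 50 51 52
f 50 52 38
f 51 35 53
f 51 53 52
f 52 53 54
f 52 54 38
f 53 35 36
f 53 36 54
f 54 36 37
f 54 37 38
f 55 66 60
f 55 60 56
f 55 56 62
f 55 62 65
f 55 65 66
f 56 60 64
f 60 66 59
f 66 65 57
f 65 62 61
f 62 56 63
f 58 64 59
f 58 59 57
f 58 57 61
f 58 61 63
f 58 63 64
f 59 64 60
f 57 59 66
f 61 57 65
f 63 61 62
f 64 63 56
f 68 70 67
f 71 68 67
f 67 70 69
f 69 71 67
f 68 74 70
f 72 68 71
f 72 74 68
f 70 74 69
f 73 71 69
f 69 74 73
f 73 72 71
f 74 72 73
f 76 75 79
f 76 79 77
f 77 79 80
f 77 80 78
f 79 75 81
f 79 81 80
f 80 81 82
f 80 82 78
f 81 75 83
f 81 83 82
f 82 83 84
f 82 84 78
f 83 75 85
f 83 85 84
f 84 85 86
f 84 86 78
f 85 75 87
f 85 87 86
f 86 87 88
f 86 88 78
f 87 75 89
f 87 89 88
f 88 89 90
f 88 90 78
f 89 75 91
f 89 91 90
f 90 91 92
f 90 92 78
f 91 75 93
f 91 93 92
f 92 93 94
f 92 94 78
f 93 75 95
f 93 95 94
f 94 95 96
f 94 96 78
f 95 75 97
f 95 97 96
f 96 97 98
f 96 98 78
f 97 75 76
f 97 76 98
f 98 76 77
f 98 77 78



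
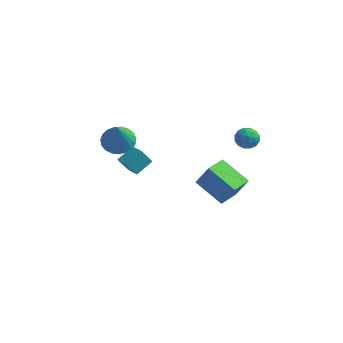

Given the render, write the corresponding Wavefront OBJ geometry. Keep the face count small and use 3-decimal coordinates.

v 2.262 0.575 2.387
v 2.884 0.665 2.257
v 2.516 -0.065 3.163
v 3.138 0.025 3.033
v 2.789 0.504 3.278
v 2.632 0.9 2.798
v 2.768 -0.3 2.622
v 2.611 0.096 2.142
v 3.197 0.124 2.403
v 3.209 0.621 2.808
v 2.191 -0.021 2.612
v 2.203 0.476 3.017
v 2.551 0.676 2.254
v 2.849 -0.076 3.166
v 2.644 0.205 3.31
v 3.009 0.258 3.234
v 2.403 0.814 2.572
v 2.768 0.867 2.496
v 2.712 0.772 3.096
v 2.632 -0.267 2.924
v 2.997 -0.214 2.848
v 2.391 0.342 2.186
v 2.756 0.395 2.11
v 2.688 -0.172 2.324
v 3.1 0.411 2.263
v 3.249 0.035 2.719
v 3.032 -0.156 2.477
v 2.94 0.077 2.195
v 3.108 0.703 2.502
v 3.257 0.327 2.958
v 3.052 0.608 3.102
v 2.959 0.841 2.82
v 3.291 0.385 2.587
v 2.143 0.273 2.462
v 2.292 -0.103 2.918
v 2.441 -0.241 2.6
v 2.348 -0.008 2.318
v 2.151 0.565 2.701
v 2.3 0.189 3.157
v 2.46 0.523 3.225
v 2.368 0.756 2.943
v 2.109 0.215 2.833
v -0.291 1.788 -2.672
v 0.348 1.845 -1.462
v 0.067 3.044 -2.921
v 0.707 3.102 -1.711
v 1.233 1.198 -3.449
v 1.873 1.256 -2.239
v 1.592 2.455 -3.698
v 2.231 2.512 -2.488
v -1.724 -2.815 1.386
v -2.22 -2.927 2.104
v -2.376 -2.189 1.034
v -2.871 -2.3 1.753
v -1.229 -2.04 1.847
v -1.724 -2.151 2.566
v -1.88 -1.413 1.496
v -2.376 -1.525 2.214
v -3.937 0.775 0.452
v -3.062 0.838 0.373
v -3.723 -0.055 2.148
v -3.147 1.154 0.538
v -3.368 1.404 0.688
v -3.687 1.545 0.798
v -4.05 1.553 0.847
v -4.393 1.427 0.829
v -4.657 1.188 0.745
v -4.796 0.878 0.61
v -4.787 0.549 0.449
v -4.631 0.26 0.287
v -4.355 0.06 0.155
v -4.006 -0.016 0.074
v -3.646 0.044 0.058
v -3.336 0.231 0.11
v -3.129 0.512 0.222
f 1 38 17
f 38 12 41
f 17 41 6
f 38 41 17
f 1 17 13
f 17 6 18
f 13 18 2
f 17 18 13
f 1 13 22
f 13 2 23
f 22 23 8
f 13 23 22
f 1 22 34
f 22 8 37
f 34 37 11
f 22 37 34
f 1 34 38
f 34 11 42
f 38 42 12
f 34 42 38
f 2 18 29
f 18 6 32
f 29 32 10
f 18 32 29
f 6 41 19
f 41 12 40
f 19 40 5
f 41 40 19
f 12 42 39
f 42 11 35
f 39 35 3
f 42 35 39
f 11 37 36
f 37 8 24
f 36 24 7
f 37 24 36
f 8 23 28
f 23 2 25
f 28 25 9
f 23 25 28
f 4 30 16
f 30 10 31
f 16 31 5
f 30 31 16
f 4 16 14
f 16 5 15
f 14 15 3
f 16 15 14
f 4 14 21
f 14 3 20
f 21 20 7
f 14 20 21
f 4 21 26
f 21 7 27
f 26 27 9
f 21 27 26
f 4 26 30
f 26 9 33
f 30 33 10
f 26 33 30
f 5 31 19
f 31 10 32
f 19 32 6
f 31 32 19
f 3 15 39
f 15 5 40
f 39 40 12
f 15 40 39
f 7 20 36
f 20 3 35
f 36 35 11
f 20 35 36
f 9 27 28
f 27 7 24
f 28 24 8
f 27 24 28
f 10 33 29
f 33 9 25
f 29 25 2
f 33 25 29
f 44 46 43
f 47 44 43
f 43 46 45
f 45 47 43
f 44 50 46
f 48 44 47
f 48 50 44
f 46 50 45
f 49 47 45
f 45 50 49
f 49 48 47
f 50 48 49
f 52 54 51
f 55 52 51
f 51 54 53
f 53 55 51
f 52 58 54
f 56 52 55
f 56 58 52
f 54 58 53
f 57 55 53
f 53 58 57
f 57 56 55
f 58 56 57
f 60 59 62
f 60 62 61
f 62 59 63
f 62 63 61
f 63 59 64
f 63 64 61
f 64 59 65
f 64 65 61
f 65 59 66
f 65 66 61
f 66 59 67
f 66 67 61
f 67 59 68
f 67 68 61
f 68 59 69
f 68 69 61
f 69 59 70
f 69 70 61
f 70 59 71
f 70 71 61
f 71 59 72
f 71 72 61
f 72 59 73
f 72 73 61
f 73 59 74
f 73 74 61
f 74 59 75
f 74 75 61
f 75 59 60
f 75 60 61



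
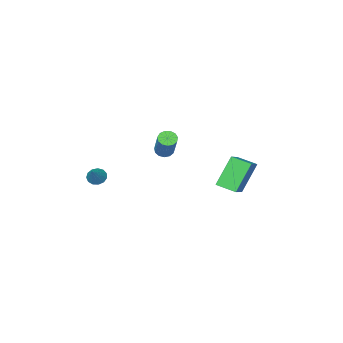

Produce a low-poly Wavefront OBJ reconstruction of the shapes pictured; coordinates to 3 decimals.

v -4.047 -0.311 -0.116
v -2.971 0.654 0.66
v -4.677 0.639 -0.422
v -3.601 1.603 0.353
v -2.959 -0.143 -1.833
v -1.883 0.821 -1.058
v -3.589 0.806 -2.14
v -2.513 1.771 -1.364
v -0.664 -2.259 0.561
v -0.441 -1.909 0.216
v 0.088 -0.751 1.734
v -0.136 -1.101 2.079
v -0.73 -1.822 0.251
v -0.201 -0.664 1.768
v -0.999 -1.874 0.384
v -0.47 -0.716 1.901
v -1.161 -2.048 0.574
v -0.633 -0.89 2.091
v -1.166 -2.289 0.759
v -0.637 -1.131 2.276
v -1.011 -2.52 0.882
v -0.483 -1.363 2.399
v -0.747 -2.669 0.903
v -0.218 -1.511 2.42
v -0.456 -2.687 0.816
v 0.073 -1.53 2.333
v -0.231 -2.569 0.647
v 0.298 -1.412 2.165
v -0.144 -2.353 0.452
v 0.385 -1.196 1.969
v -0.222 -2.107 0.291
v 0.307 -0.949 1.809
v 3.469 -2.345 -0.302
v 3.903 -2.685 -0.397
v 4.111 -1.755 0.522
v 3.935 -2.442 -0.596
v 3.819 -2.169 -0.702
v 3.592 -1.951 -0.68
v 3.325 -1.858 -0.539
v 3.104 -1.92 -0.322
v 2.999 -2.117 -0.099
v 3.043 -2.386 0.06
v 3.222 -2.643 0.103
v 3.48 -2.804 0.019
v 3.733 -2.82 -0.168
f 2 4 1
f 5 2 1
f 1 4 3
f 3 5 1
f 2 8 4
f 6 2 5
f 6 8 2
f 4 8 3
f 7 5 3
f 3 8 7
f 7 6 5
f 8 6 7
f 10 9 13
f 10 13 11
f 11 13 14
f 11 14 12
f 13 9 15
f 13 15 14
f 14 15 16
f 14 16 12
f 15 9 17
f 15 17 16
f 16 17 18
f 16 18 12
f 17 9 19
f 17 19 18
f 18 19 20
f 18 20 12
f 19 9 21
f 19 21 20
f 20 21 22
f 20 22 12
f 21 9 23
f 21 23 22
f 22 23 24
f 22 24 12
f 23 9 25
f 23 25 24
f 24 25 26
f 24 26 12
f 25 9 27
f 25 27 26
f 26 27 28
f 26 28 12
f 27 9 29
f 27 29 28
f 28 29 30
f 28 30 12
f 29 9 31
f 29 31 30
f 30 31 32
f 30 32 12
f 31 9 10
f 31 10 32
f 32 10 11
f 32 11 12
f 34 33 36
f 34 36 35
f 36 33 37
f 36 37 35
f 37 33 38
f 37 38 35
f 38 33 39
f 38 39 35
f 39 33 40
f 39 40 35
f 40 33 41
f 40 41 35
f 41 33 42
f 41 42 35
f 42 33 43
f 42 43 35
f 43 33 44
f 43 44 35
f 44 33 45
f 44 45 35
f 45 33 34
f 45 34 35



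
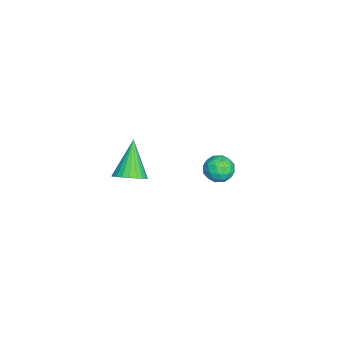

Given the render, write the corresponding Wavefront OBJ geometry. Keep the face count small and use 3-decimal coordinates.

v 4.275 -0.95 3.12
v 4.665 -1.393 3.477
v 3.125 -0.93 4.4
v 4.763 -1.157 3.562
v 4.786 -0.889 3.579
v 4.732 -0.631 3.527
v 4.608 -0.421 3.412
v 4.434 -0.291 3.253
v 4.235 -0.262 3.074
v 4.042 -0.338 2.902
v 3.885 -0.506 2.763
v 3.787 -0.743 2.679
v 3.763 -1.01 2.661
v 3.817 -1.269 2.714
v 3.941 -1.478 2.828
v 4.116 -1.608 2.987
v 4.315 -1.637 3.166
v 4.507 -1.561 3.339
v -0.773 2.286 -0.673
v -0.529 1.874 -1.204
v -1.851 2.166 -1.076
v -1.607 1.754 -1.607
v -1.595 1.514 -0.933
v -0.928 1.589 -0.684
v -1.452 2.451 -1.596
v -0.785 2.526 -1.347
v -0.948 1.976 -1.774
v -1.037 1.397 -1.364
v -1.343 2.643 -0.916
v -1.432 2.064 -0.506
v -0.556 2.091 -0.903
v -1.824 1.949 -1.377
v -1.816 1.808 -0.981
v -1.673 1.566 -1.293
v -0.791 1.923 -0.598
v -0.648 1.681 -0.91
v -1.274 1.469 -0.75
v -1.732 2.359 -1.37
v -1.589 2.117 -1.682
v -0.707 2.474 -0.987
v -0.564 2.232 -1.299
v -1.106 2.571 -1.53
v -0.659 1.908 -1.55
v -1.293 1.838 -1.787
v -1.202 2.248 -1.781
v -0.81 2.291 -1.634
v -0.711 1.568 -1.309
v -1.345 1.497 -1.546
v -1.338 1.356 -1.15
v -0.946 1.4 -1.004
v -0.958 1.628 -1.645
v -1.035 2.543 -0.734
v -1.669 2.472 -0.971
v -1.434 2.64 -1.276
v -1.042 2.684 -1.13
v -1.087 2.202 -0.493
v -1.721 2.132 -0.73
v -1.57 1.749 -0.646
v -1.178 1.792 -0.499
v -1.422 2.412 -0.635
f 2 1 4
f 2 4 3
f 4 1 5
f 4 5 3
f 5 1 6
f 5 6 3
f 6 1 7
f 6 7 3
f 7 1 8
f 7 8 3
f 8 1 9
f 8 9 3
f 9 1 10
f 9 10 3
f 10 1 11
f 10 11 3
f 11 1 12
f 11 12 3
f 12 1 13
f 12 13 3
f 13 1 14
f 13 14 3
f 14 1 15
f 14 15 3
f 15 1 16
f 15 16 3
f 16 1 17
f 16 17 3
f 17 1 18
f 17 18 3
f 18 1 2
f 18 2 3
f 19 56 35
f 56 30 59
f 35 59 24
f 56 59 35
f 19 35 31
f 35 24 36
f 31 36 20
f 35 36 31
f 19 31 40
f 31 20 41
f 40 41 26
f 31 41 40
f 19 40 52
f 40 26 55
f 52 55 29
f 40 55 52
f 19 52 56
f 52 29 60
f 56 60 30
f 52 60 56
f 20 36 47
f 36 24 50
f 47 50 28
f 36 50 47
f 24 59 37
f 59 30 58
f 37 58 23
f 59 58 37
f 30 60 57
f 60 29 53
f 57 53 21
f 60 53 57
f 29 55 54
f 55 26 42
f 54 42 25
f 55 42 54
f 26 41 46
f 41 20 43
f 46 43 27
f 41 43 46
f 22 48 34
f 48 28 49
f 34 49 23
f 48 49 34
f 22 34 32
f 34 23 33
f 32 33 21
f 34 33 32
f 22 32 39
f 32 21 38
f 39 38 25
f 32 38 39
f 22 39 44
f 39 25 45
f 44 45 27
f 39 45 44
f 22 44 48
f 44 27 51
f 48 51 28
f 44 51 48
f 23 49 37
f 49 28 50
f 37 50 24
f 49 50 37
f 21 33 57
f 33 23 58
f 57 58 30
f 33 58 57
f 25 38 54
f 38 21 53
f 54 53 29
f 38 53 54
f 27 45 46
f 45 25 42
f 46 42 26
f 45 42 46
f 28 51 47
f 51 27 43
f 47 43 20
f 51 43 47



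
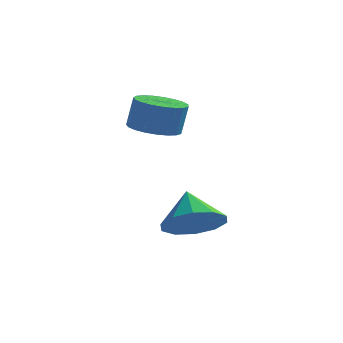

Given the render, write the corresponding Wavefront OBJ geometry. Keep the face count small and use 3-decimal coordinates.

v 2.187 -1.687 0.452
v 2.622 -0.98 -0.01
v 1.793 -0.873 1.328
v 2.075 -1.022 -0.217
v 1.57 -1.318 -0.169
v 1.301 -1.755 0.116
v 1.37 -2.166 0.529
v 1.752 -2.394 0.913
v 2.299 -2.353 1.12
v 2.804 -2.057 1.072
v 3.073 -1.62 0.787
v 3.004 -1.208 0.374
v 0.336 1.362 2.862
v 1.133 1.366 2.717
v 1.321 1.482 3.753
v 0.524 1.478 3.898
v 1.056 1.694 2.694
v 1.244 1.809 3.731
v 0.855 1.963 2.701
v 1.043 2.079 3.738
v 0.564 2.129 2.735
v 0.752 2.245 3.772
v 0.233 2.163 2.791
v 0.421 2.278 3.828
v -0.08 2.058 2.86
v 0.109 2.173 3.897
v -0.32 1.832 2.928
v -0.132 1.948 3.965
v -0.448 1.526 2.986
v -0.26 1.641 4.022
v -0.439 1.191 3.021
v -0.251 1.306 4.058
v -0.297 0.886 3.029
v -0.109 1.001 4.066
v -0.045 0.663 3.008
v 0.143 0.778 4.045
v 0.272 0.561 2.962
v 0.46 0.676 3.999
v 0.601 0.598 2.898
v 0.789 0.713 3.935
v 0.884 0.767 2.828
v 1.072 0.882 3.865
v 1.072 1.039 2.764
v 1.26 1.154 3.801
f 2 1 4
f 2 4 3
f 4 1 5
f 4 5 3
f 5 1 6
f 5 6 3
f 6 1 7
f 6 7 3
f 7 1 8
f 7 8 3
f 8 1 9
f 8 9 3
f 9 1 10
f 9 10 3
f 10 1 11
f 10 11 3
f 11 1 12
f 11 12 3
f 12 1 2
f 12 2 3
f 14 13 17
f 14 17 15
f 15 17 18
f 15 18 16
f 17 13 19
f 17 19 18
f 18 19 20
f 18 20 16
f 19 13 21
f 19 21 20
f 20 21 22
f 20 22 16
f 21 13 23
f 21 23 22
f 22 23 24
f 22 24 16
f 23 13 25
f 23 25 24
f 24 25 26
f 24 26 16
f 25 13 27
f 25 27 26
f 26 27 28
f 26 28 16
f 27 13 29
f 27 29 28
f 28 29 30
f 28 30 16
f 29 13 31
f 29 31 30
f 30 31 32
f 30 32 16
f 31 13 33
f 31 33 32
f 32 33 34
f 32 34 16
f 33 13 35
f 33 35 34
f 34 35 36
f 34 36 16
f 35 13 37
f 35 37 36
f 36 37 38
f 36 38 16
f 37 13 39
f 37 39 38
f 38 39 40
f 38 40 16
f 39 13 41
f 39 41 40
f 40 41 42
f 40 42 16
f 41 13 43
f 41 43 42
f 42 43 44
f 42 44 16
f 43 13 14
f 43 14 44
f 44 14 15
f 44 15 16



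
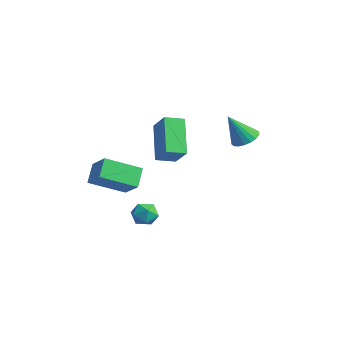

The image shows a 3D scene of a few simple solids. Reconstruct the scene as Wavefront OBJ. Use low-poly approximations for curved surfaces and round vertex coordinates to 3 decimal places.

v -4.345 -0.463 -0.018
v -4.928 -2.209 0.837
v -3.174 -0.444 0.819
v -3.757 -2.191 1.674
v -3.723 -1.089 -0.874
v -4.306 -2.836 -0.019
v -2.552 -1.071 -0.037
v -3.135 -2.817 0.818
v -2.075 -0.479 4.076
v -1.033 -0.507 5.01
v -1.838 0.484 3.839
v -0.796 0.457 4.774
v -0.704 -1.197 2.526
v 0.338 -1.224 3.461
v -0.467 -0.233 2.29
v 0.575 -0.261 3.224
v -0.737 3.794 2.802
v -0.176 4.191 3.125
v -1.023 2.966 4.318
v -0.447 4.386 3.181
v -0.776 4.463 3.161
v -1.097 4.408 3.07
v -1.347 4.231 2.926
v -1.476 3.967 2.758
v -1.459 3.67 2.598
v -1.299 3.396 2.479
v -1.027 3.202 2.424
v -0.699 3.125 2.444
v -0.378 3.18 2.535
v -0.128 3.357 2.679
v 0.001 3.62 2.847
v -0.016 3.918 3.006
v -3.177 0.155 -1.785
v -2.631 0.115 -2.324
v -3.789 -0.775 -2.336
v -3.243 -0.815 -2.875
v -3.087 -1.028 -2.154
v -2.709 -0.453 -1.814
v -3.711 -0.207 -2.846
v -3.333 0.368 -2.506
v -2.962 -0.109 -2.98
v -2.576 -0.616 -2.552
v -3.844 -0.044 -2.108
v -3.458 -0.551 -1.68
f 2 4 1
f 5 2 1
f 1 4 3
f 3 5 1
f 2 8 4
f 6 2 5
f 6 8 2
f 4 8 3
f 7 5 3
f 3 8 7
f 7 6 5
f 8 6 7
f 10 12 9
f 13 10 9
f 9 12 11
f 11 13 9
f 10 16 12
f 14 10 13
f 14 16 10
f 12 16 11
f 15 13 11
f 11 16 15
f 15 14 13
f 16 14 15
f 18 17 20
f 18 20 19
f 20 17 21
f 20 21 19
f 21 17 22
f 21 22 19
f 22 17 23
f 22 23 19
f 23 17 24
f 23 24 19
f 24 17 25
f 24 25 19
f 25 17 26
f 25 26 19
f 26 17 27
f 26 27 19
f 27 17 28
f 27 28 19
f 28 17 29
f 28 29 19
f 29 17 30
f 29 30 19
f 30 17 31
f 30 31 19
f 31 17 32
f 31 32 19
f 32 17 18
f 32 18 19
f 33 44 38
f 33 38 34
f 33 34 40
f 33 40 43
f 33 43 44
f 34 38 42
f 38 44 37
f 44 43 35
f 43 40 39
f 40 34 41
f 36 42 37
f 36 37 35
f 36 35 39
f 36 39 41
f 36 41 42
f 37 42 38
f 35 37 44
f 39 35 43
f 41 39 40
f 42 41 34



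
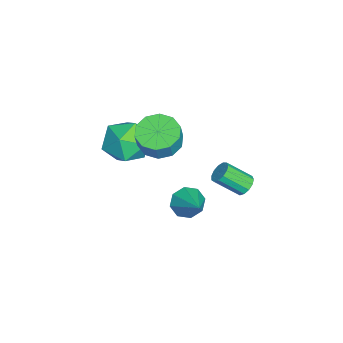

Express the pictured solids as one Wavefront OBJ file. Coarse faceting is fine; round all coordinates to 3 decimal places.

v -3.947 -1.433 -0.133
v -3.082 -1.606 -0.976
v -3.598 -3.234 0.596
v -2.733 -3.407 -0.247
v -2.558 -2.598 0.648
v -2.774 -1.485 0.198
v -3.906 -3.355 -0.578
v -4.122 -2.242 -1.028
v -3.057 -2.794 -1.251
v -2.224 -2.326 -0.493
v -4.456 -2.514 0.113
v -3.623 -2.046 0.871
v 1.946 3.052 2.447
v 2.399 3.231 2.627
v 2.468 2.207 3.473
v 2.014 2.028 3.293
v 2.191 3.354 2.793
v 2.259 2.329 3.638
v 1.904 3.38 2.848
v 1.973 2.356 3.694
v 1.631 3.303 2.777
v 1.7 2.279 3.622
v 1.458 3.146 2.6
v 1.526 2.122 3.446
v 1.439 2.959 2.375
v 1.508 1.935 3.221
v 1.582 2.802 2.173
v 1.65 1.777 3.019
v 1.84 2.724 2.058
v 1.908 1.7 2.904
v 2.131 2.75 2.067
v 2.2 1.726 2.912
v 2.364 2.873 2.196
v 2.433 1.848 3.041
v 2.464 3.052 2.405
v 2.532 2.028 3.251
v -1.574 -0.743 1.697
v -0.842 -0.153 1.421
v -0.433 -0.208 2.386
v -1.166 -0.797 2.663
v -1.292 0.194 1.631
v -0.883 0.139 2.597
v -1.85 0.183 1.867
v -1.441 0.128 2.832
v -2.303 -0.182 2.037
v -1.894 -0.237 3.003
v -2.477 -0.761 2.078
v -2.068 -0.816 3.044
v -2.307 -1.332 1.974
v -1.898 -1.387 2.939
v -1.857 -1.679 1.763
v -1.448 -1.734 2.729
v -1.299 -1.668 1.528
v -0.89 -1.723 2.493
v -0.846 -1.303 1.357
v -0.437 -1.358 2.323
v -0.672 -0.724 1.316
v -0.263 -0.779 2.282
v -1.012 0.471 -1.93
v -0.48 0.092 -2.392
v 0.212 1.089 -1.03
v -0.612 0.653 -2.599
v -0.978 1.107 -2.413
v -1.364 1.189 -1.945
v -1.543 0.85 -1.468
v -1.411 0.288 -1.262
v -1.045 -0.166 -1.447
v -0.659 -0.247 -1.915
f 1 12 6
f 1 6 2
f 1 2 8
f 1 8 11
f 1 11 12
f 2 6 10
f 6 12 5
f 12 11 3
f 11 8 7
f 8 2 9
f 4 10 5
f 4 5 3
f 4 3 7
f 4 7 9
f 4 9 10
f 5 10 6
f 3 5 12
f 7 3 11
f 9 7 8
f 10 9 2
f 14 13 17
f 14 17 15
f 15 17 18
f 15 18 16
f 17 13 19
f 17 19 18
f 18 19 20
f 18 20 16
f 19 13 21
f 19 21 20
f 20 21 22
f 20 22 16
f 21 13 23
f 21 23 22
f 22 23 24
f 22 24 16
f 23 13 25
f 23 25 24
f 24 25 26
f 24 26 16
f 25 13 27
f 25 27 26
f 26 27 28
f 26 28 16
f 27 13 29
f 27 29 28
f 28 29 30
f 28 30 16
f 29 13 31
f 29 31 30
f 30 31 32
f 30 32 16
f 31 13 33
f 31 33 32
f 32 33 34
f 32 34 16
f 33 13 35
f 33 35 34
f 34 35 36
f 34 36 16
f 35 13 14
f 35 14 36
f 36 14 15
f 36 15 16
f 38 37 41
f 38 41 39
f 39 41 42
f 39 42 40
f 41 37 43
f 41 43 42
f 42 43 44
f 42 44 40
f 43 37 45
f 43 45 44
f 44 45 46
f 44 46 40
f 45 37 47
f 45 47 46
f 46 47 48
f 46 48 40
f 47 37 49
f 47 49 48
f 48 49 50
f 48 50 40
f 49 37 51
f 49 51 50
f 50 51 52
f 50 52 40
f 51 37 53
f 51 53 52
f 52 53 54
f 52 54 40
f 53 37 55
f 53 55 54
f 54 55 56
f 54 56 40
f 55 37 57
f 55 57 56
f 56 57 58
f 56 58 40
f 57 37 38
f 57 38 58
f 58 38 39
f 58 39 40
f 60 59 62
f 60 62 61
f 62 59 63
f 62 63 61
f 63 59 64
f 63 64 61
f 64 59 65
f 64 65 61
f 65 59 66
f 65 66 61
f 66 59 67
f 66 67 61
f 67 59 68
f 67 68 61
f 68 59 60
f 68 60 61



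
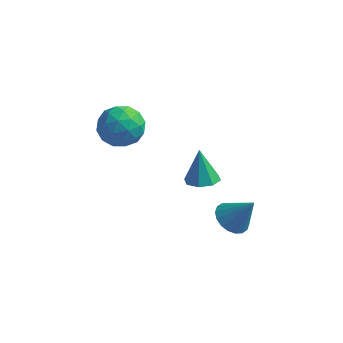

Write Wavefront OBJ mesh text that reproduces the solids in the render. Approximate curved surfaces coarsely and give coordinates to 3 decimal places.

v 1.615 -0.011 -0.531
v 2.443 0.138 -0.409
v 1.285 0.431 1.171
v 2.121 0.667 -0.609
v 1.503 0.798 -0.764
v 0.951 0.455 -0.782
v 0.788 -0.161 -0.653
v 1.11 -0.69 -0.453
v 1.728 -0.821 -0.299
v 2.28 -0.478 -0.281
v 3.172 -0.297 -2.61
v 3.887 0.017 -3.115
v 4.168 -0.223 -1.15
v 3.695 0.365 -3.001
v 3.399 0.583 -2.81
v 3.058 0.626 -2.579
v 2.74 0.486 -2.355
v 2.507 0.191 -2.181
v 2.405 -0.2 -2.092
v 2.456 -0.611 -2.106
v 2.648 -0.959 -2.22
v 2.944 -1.176 -2.411
v 3.285 -1.219 -2.641
v 3.604 -1.08 -2.866
v 3.837 -0.785 -3.04
v 3.938 -0.394 -3.128
v -1.747 0.767 2.635
v -1.187 -0.092 2.034
v -3.433 -0.088 2.286
v -2.873 -0.947 1.685
v -2.741 -0.863 2.863
v -1.699 -0.334 3.079
v -2.921 0.154 1.241
v -1.879 0.683 1.457
v -1.913 -0.471 1.173
v -1.801 -1.099 2.175
v -2.819 0.919 2.145
v -2.707 0.291 3.147
v -1.319 0.413 2.365
v -3.301 -0.593 1.955
v -3.223 -0.543 2.647
v -2.894 -1.048 2.294
v -1.62 0.27 2.979
v -1.291 -0.235 2.626
v -2.204 -0.688 3.113
v -3.329 0.055 1.694
v -3 -0.45 1.341
v -1.726 0.868 2.026
v -1.397 0.363 1.673
v -2.416 0.508 1.207
v -1.416 -0.315 1.506
v -2.407 -0.817 1.301
v -2.436 -0.17 1.04
v -1.823 0.141 1.167
v -1.351 -0.684 2.095
v -2.342 -1.187 1.89
v -2.264 -1.137 2.582
v -1.652 -0.827 2.709
v -1.777 -0.907 1.589
v -2.278 1.007 2.43
v -3.269 0.504 2.225
v -2.968 0.647 1.611
v -2.356 0.957 1.738
v -2.213 0.637 3.019
v -3.204 0.135 2.814
v -2.797 -0.321 3.153
v -2.184 -0.01 3.28
v -2.843 0.727 2.731
f 2 1 4
f 2 4 3
f 4 1 5
f 4 5 3
f 5 1 6
f 5 6 3
f 6 1 7
f 6 7 3
f 7 1 8
f 7 8 3
f 8 1 9
f 8 9 3
f 9 1 10
f 9 10 3
f 10 1 2
f 10 2 3
f 12 11 14
f 12 14 13
f 14 11 15
f 14 15 13
f 15 11 16
f 15 16 13
f 16 11 17
f 16 17 13
f 17 11 18
f 17 18 13
f 18 11 19
f 18 19 13
f 19 11 20
f 19 20 13
f 20 11 21
f 20 21 13
f 21 11 22
f 21 22 13
f 22 11 23
f 22 23 13
f 23 11 24
f 23 24 13
f 24 11 25
f 24 25 13
f 25 11 26
f 25 26 13
f 26 11 12
f 26 12 13
f 27 64 43
f 64 38 67
f 43 67 32
f 64 67 43
f 27 43 39
f 43 32 44
f 39 44 28
f 43 44 39
f 27 39 48
f 39 28 49
f 48 49 34
f 39 49 48
f 27 48 60
f 48 34 63
f 60 63 37
f 48 63 60
f 27 60 64
f 60 37 68
f 64 68 38
f 60 68 64
f 28 44 55
f 44 32 58
f 55 58 36
f 44 58 55
f 32 67 45
f 67 38 66
f 45 66 31
f 67 66 45
f 38 68 65
f 68 37 61
f 65 61 29
f 68 61 65
f 37 63 62
f 63 34 50
f 62 50 33
f 63 50 62
f 34 49 54
f 49 28 51
f 54 51 35
f 49 51 54
f 30 56 42
f 56 36 57
f 42 57 31
f 56 57 42
f 30 42 40
f 42 31 41
f 40 41 29
f 42 41 40
f 30 40 47
f 40 29 46
f 47 46 33
f 40 46 47
f 30 47 52
f 47 33 53
f 52 53 35
f 47 53 52
f 30 52 56
f 52 35 59
f 56 59 36
f 52 59 56
f 31 57 45
f 57 36 58
f 45 58 32
f 57 58 45
f 29 41 65
f 41 31 66
f 65 66 38
f 41 66 65
f 33 46 62
f 46 29 61
f 62 61 37
f 46 61 62
f 35 53 54
f 53 33 50
f 54 50 34
f 53 50 54
f 36 59 55
f 59 35 51
f 55 51 28
f 59 51 55



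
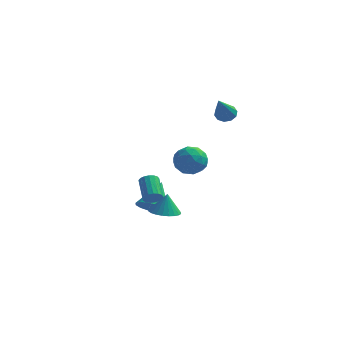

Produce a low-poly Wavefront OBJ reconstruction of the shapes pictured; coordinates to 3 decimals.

v 1.937 -2.297 -1.288
v 2.729 -2.213 -1.366
v 2.023 -2.083 -0.172
v 2.631 -1.92 -1.414
v 2.428 -1.685 -1.444
v 2.15 -1.543 -1.45
v 1.84 -1.516 -1.431
v 1.544 -1.608 -1.39
v 1.308 -1.804 -1.334
v 1.168 -2.076 -1.271
v 1.145 -2.381 -1.211
v 1.242 -2.674 -1.162
v 1.446 -2.909 -1.133
v 1.723 -3.051 -1.127
v 2.034 -3.078 -1.146
v 2.329 -2.987 -1.186
v 2.565 -2.79 -1.242
v 2.705 -2.518 -1.305
v 0.824 -0.411 -1.44
v 1.233 -0.122 -1.581
v 0.725 0.94 -0.881
v 0.316 0.651 -0.74
v 1.067 -0.083 -1.762
v 0.558 0.979 -1.062
v 0.845 -0.118 -1.869
v 0.336 0.944 -1.169
v 0.618 -0.221 -1.878
v 0.11 0.841 -1.178
v 0.439 -0.367 -1.787
v -0.07 0.695 -1.086
v 0.348 -0.523 -1.616
v -0.161 0.539 -0.915
v 0.366 -0.654 -1.404
v -0.143 0.408 -0.704
v 0.489 -0.729 -1.201
v -0.02 0.333 -0.501
v 0.689 -0.731 -1.053
v 0.18 0.331 -0.353
v 0.92 -0.66 -0.993
v 0.411 0.402 -0.293
v 1.129 -0.532 -1.036
v 0.62 0.531 -0.336
v 1.268 -0.376 -1.171
v 0.76 0.686 -0.471
v 1.306 -0.228 -1.368
v 0.797 0.834 -0.668
v 3.591 3.231 3.173
v 3.927 3.575 3.514
v 3.549 1.829 4.627
v 3.578 3.656 3.582
v 3.234 3.574 3.493
v 3.026 3.361 3.282
v 3.034 3.099 3.029
v 3.255 2.886 2.831
v 3.604 2.806 2.764
v 3.948 2.887 2.852
v 4.156 3.1 3.063
v 4.148 3.362 3.316
v 0.332 1.176 -2.958
v 1.216 1.071 -2.964
v 0.488 2.424 -1.742
v 1.132 1.393 -3.283
v 0.834 1.656 -3.515
v 0.401 1.791 -3.598
v -0.05 1.761 -3.51
v -0.399 1.574 -3.274
v -0.551 1.281 -2.953
v -0.468 0.959 -2.634
v -0.169 0.696 -2.402
v 0.263 0.561 -2.319
v 0.714 0.591 -2.407
v 1.063 0.778 -2.643
v 1.71 3.498 0.415
v 2.521 2.991 0.438
v 1.239 2.689 -0.818
v 2.05 2.182 -0.795
v 1.398 2.073 -0.104
v 1.689 2.573 0.659
v 2.071 3.107 -1.039
v 2.362 3.607 -0.276
v 2.744 2.749 -0.46
v 2.328 2.11 0.118
v 1.432 3.57 -0.498
v 1.016 2.931 0.08
v 2.157 3.315 0.535
v 1.603 2.365 -0.915
v 1.22 2.301 -0.508
v 1.696 2.002 -0.495
v 1.668 3.07 0.665
v 2.144 2.772 0.678
v 1.484 2.232 0.36
v 1.616 2.908 -1.058
v 2.092 2.61 -1.045
v 2.064 3.678 0.115
v 2.54 3.379 0.128
v 2.276 3.448 -0.74
v 2.765 2.875 0.02
v 2.488 2.4 -0.705
v 2.5 2.944 -0.848
v 2.671 3.237 -0.4
v 2.52 2.5 0.36
v 2.243 2.024 -0.365
v 1.86 1.96 0.042
v 2.031 2.254 0.49
v 2.651 2.358 -0.168
v 1.517 3.656 -0.015
v 1.24 3.18 -0.74
v 1.729 3.426 -0.87
v 1.9 3.72 -0.422
v 1.272 3.28 0.325
v 0.995 2.805 -0.4
v 1.089 2.443 0.02
v 1.26 2.736 0.468
v 1.109 3.322 -0.212
f 2 1 4
f 2 4 3
f 4 1 5
f 4 5 3
f 5 1 6
f 5 6 3
f 6 1 7
f 6 7 3
f 7 1 8
f 7 8 3
f 8 1 9
f 8 9 3
f 9 1 10
f 9 10 3
f 10 1 11
f 10 11 3
f 11 1 12
f 11 12 3
f 12 1 13
f 12 13 3
f 13 1 14
f 13 14 3
f 14 1 15
f 14 15 3
f 15 1 16
f 15 16 3
f 16 1 17
f 16 17 3
f 17 1 18
f 17 18 3
f 18 1 2
f 18 2 3
f 20 19 23
f 20 23 21
f 21 23 24
f 21 24 22
f 23 19 25
f 23 25 24
f 24 25 26
f 24 26 22
f 25 19 27
f 25 27 26
f 26 27 28
f 26 28 22
f 27 19 29
f 27 29 28
f 28 29 30
f 28 30 22
f 29 19 31
f 29 31 30
f 30 31 32
f 30 32 22
f 31 19 33
f 31 33 32
f 32 33 34
f 32 34 22
f 33 19 35
f 33 35 34
f 34 35 36
f 34 36 22
f 35 19 37
f 35 37 36
f 36 37 38
f 36 38 22
f 37 19 39
f 37 39 38
f 38 39 40
f 38 40 22
f 39 19 41
f 39 41 40
f 40 41 42
f 40 42 22
f 41 19 43
f 41 43 42
f 42 43 44
f 42 44 22
f 43 19 45
f 43 45 44
f 44 45 46
f 44 46 22
f 45 19 20
f 45 20 46
f 46 20 21
f 46 21 22
f 48 47 50
f 48 50 49
f 50 47 51
f 50 51 49
f 51 47 52
f 51 52 49
f 52 47 53
f 52 53 49
f 53 47 54
f 53 54 49
f 54 47 55
f 54 55 49
f 55 47 56
f 55 56 49
f 56 47 57
f 56 57 49
f 57 47 58
f 57 58 49
f 58 47 48
f 58 48 49
f 60 59 62
f 60 62 61
f 62 59 63
f 62 63 61
f 63 59 64
f 63 64 61
f 64 59 65
f 64 65 61
f 65 59 66
f 65 66 61
f 66 59 67
f 66 67 61
f 67 59 68
f 67 68 61
f 68 59 69
f 68 69 61
f 69 59 70
f 69 70 61
f 70 59 71
f 70 71 61
f 71 59 72
f 71 72 61
f 72 59 60
f 72 60 61
f 73 110 89
f 110 84 113
f 89 113 78
f 110 113 89
f 73 89 85
f 89 78 90
f 85 90 74
f 89 90 85
f 73 85 94
f 85 74 95
f 94 95 80
f 85 95 94
f 73 94 106
f 94 80 109
f 106 109 83
f 94 109 106
f 73 106 110
f 106 83 114
f 110 114 84
f 106 114 110
f 74 90 101
f 90 78 104
f 101 104 82
f 90 104 101
f 78 113 91
f 113 84 112
f 91 112 77
f 113 112 91
f 84 114 111
f 114 83 107
f 111 107 75
f 114 107 111
f 83 109 108
f 109 80 96
f 108 96 79
f 109 96 108
f 80 95 100
f 95 74 97
f 100 97 81
f 95 97 100
f 76 102 88
f 102 82 103
f 88 103 77
f 102 103 88
f 76 88 86
f 88 77 87
f 86 87 75
f 88 87 86
f 76 86 93
f 86 75 92
f 93 92 79
f 86 92 93
f 76 93 98
f 93 79 99
f 98 99 81
f 93 99 98
f 76 98 102
f 98 81 105
f 102 105 82
f 98 105 102
f 77 103 91
f 103 82 104
f 91 104 78
f 103 104 91
f 75 87 111
f 87 77 112
f 111 112 84
f 87 112 111
f 79 92 108
f 92 75 107
f 108 107 83
f 92 107 108
f 81 99 100
f 99 79 96
f 100 96 80
f 99 96 100
f 82 105 101
f 105 81 97
f 101 97 74
f 105 97 101



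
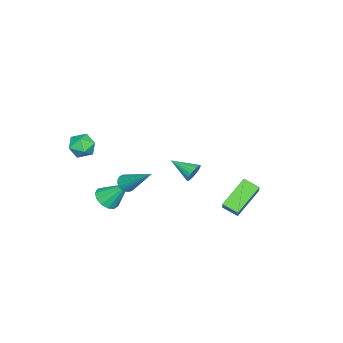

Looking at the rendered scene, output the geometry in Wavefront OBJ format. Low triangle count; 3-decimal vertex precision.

v 0.678 2.414 -1.576
v -0.727 2.929 -0.524
v 0.726 3.235 -1.915
v -0.679 3.751 -0.863
v 1.399 2.709 -0.757
v -0.006 3.225 0.295
v 1.447 3.531 -1.096
v 0.042 4.046 -0.044
v 2.972 -1.567 0.537
v 3.46 -1.745 0.574
v 3.428 -0.033 1.943
v 3.476 -1.602 0.412
v 3.405 -1.453 0.272
v 3.26 -1.324 0.179
v 3.064 -1.237 0.147
v 2.853 -1.207 0.182
v 2.663 -1.239 0.279
v 2.526 -1.328 0.421
v 2.466 -1.458 0.583
v 2.494 -1.608 0.736
v 2.604 -1.75 0.856
v 2.779 -1.861 0.92
v 2.986 -1.921 0.918
v 3.192 -1.919 0.851
v 3.359 -1.857 0.729
v 2.355 -2.923 -1.382
v 2.667 -3.405 -0.931
v 2.205 -1.797 -0.078
v 2.973 -3.18 -1.089
v 3.082 -2.874 -1.341
v 2.961 -2.583 -1.606
v 2.647 -2.401 -1.8
v 2.241 -2.384 -1.861
v 1.871 -2.539 -1.77
v 1.654 -2.815 -1.556
v 1.66 -3.126 -1.287
v 1.887 -3.373 -1.048
v 2.262 -3.476 -0.915
v -2.478 -0.443 -1.978
v -2.247 -0.653 -2.478
v -2.602 -1.757 -1.482
v -2.047 -0.62 -2.34
v -1.922 -0.557 -2.139
v -1.892 -0.473 -1.91
v -1.964 -0.384 -1.693
v -2.125 -0.306 -1.525
v -2.346 -0.251 -1.435
v -2.591 -0.229 -1.439
v -2.816 -0.245 -1.537
v -2.982 -0.294 -1.71
v -3.061 -0.369 -1.93
v -3.039 -0.457 -2.158
v -2.92 -0.543 -2.355
v -2.725 -0.611 -2.486
v -2.487 -0.65 -2.53
v 3.873 -2.731 3.64
v 4.546 -2.955 3.375
v 3.374 -3.785 3.265
v 4.047 -4.009 3
v 3.934 -3.95 3.746
v 4.243 -3.298 3.978
v 3.677 -3.442 2.662
v 3.986 -2.79 2.894
v 4.425 -3.395 2.771
v 4.584 -3.709 3.441
v 3.336 -3.031 3.199
v 3.495 -3.345 3.869
f 2 4 1
f 5 2 1
f 1 4 3
f 3 5 1
f 2 8 4
f 6 2 5
f 6 8 2
f 4 8 3
f 7 5 3
f 3 8 7
f 7 6 5
f 8 6 7
f 10 9 12
f 10 12 11
f 12 9 13
f 12 13 11
f 13 9 14
f 13 14 11
f 14 9 15
f 14 15 11
f 15 9 16
f 15 16 11
f 16 9 17
f 16 17 11
f 17 9 18
f 17 18 11
f 18 9 19
f 18 19 11
f 19 9 20
f 19 20 11
f 20 9 21
f 20 21 11
f 21 9 22
f 21 22 11
f 22 9 23
f 22 23 11
f 23 9 24
f 23 24 11
f 24 9 25
f 24 25 11
f 25 9 10
f 25 10 11
f 27 26 29
f 27 29 28
f 29 26 30
f 29 30 28
f 30 26 31
f 30 31 28
f 31 26 32
f 31 32 28
f 32 26 33
f 32 33 28
f 33 26 34
f 33 34 28
f 34 26 35
f 34 35 28
f 35 26 36
f 35 36 28
f 36 26 37
f 36 37 28
f 37 26 38
f 37 38 28
f 38 26 27
f 38 27 28
f 40 39 42
f 40 42 41
f 42 39 43
f 42 43 41
f 43 39 44
f 43 44 41
f 44 39 45
f 44 45 41
f 45 39 46
f 45 46 41
f 46 39 47
f 46 47 41
f 47 39 48
f 47 48 41
f 48 39 49
f 48 49 41
f 49 39 50
f 49 50 41
f 50 39 51
f 50 51 41
f 51 39 52
f 51 52 41
f 52 39 53
f 52 53 41
f 53 39 54
f 53 54 41
f 54 39 55
f 54 55 41
f 55 39 40
f 55 40 41
f 56 67 61
f 56 61 57
f 56 57 63
f 56 63 66
f 56 66 67
f 57 61 65
f 61 67 60
f 67 66 58
f 66 63 62
f 63 57 64
f 59 65 60
f 59 60 58
f 59 58 62
f 59 62 64
f 59 64 65
f 60 65 61
f 58 60 67
f 62 58 66
f 64 62 63
f 65 64 57



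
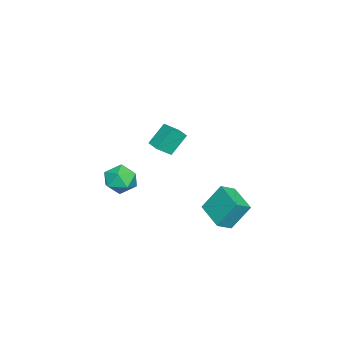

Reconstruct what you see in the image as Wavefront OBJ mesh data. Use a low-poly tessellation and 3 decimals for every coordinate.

v 1.782 -0.961 0.457
v 2.38 -1.607 1.133
v 1.086 -0.311 1.693
v 1.684 -0.957 2.369
v 2.476 -0.283 0.491
v 3.074 -0.929 1.167
v 1.78 0.367 1.727
v 2.378 -0.279 2.403
v 1.733 2.014 -3.804
v 2.468 1.435 -3.285
v 1.366 2.978 -2.208
v 2.101 2.399 -1.689
v 3.079 3.301 -4.271
v 3.814 2.722 -3.752
v 2.712 4.265 -2.675
v 3.447 3.686 -2.156
v 0.103 -3.106 -3.784
v 1.11 -3.309 -3.381
v -0.47 -4.671 -3.139
v 0.537 -4.874 -2.736
v -0.084 -4.075 -2.294
v 0.271 -3.108 -2.693
v 0.369 -4.872 -3.827
v 0.724 -3.905 -4.226
v 1.275 -4.401 -3.407
v 0.995 -3.908 -2.46
v -0.355 -4.072 -4.06
v -0.635 -3.579 -3.113
f 2 4 1
f 5 2 1
f 1 4 3
f 3 5 1
f 2 8 4
f 6 2 5
f 6 8 2
f 4 8 3
f 7 5 3
f 3 8 7
f 7 6 5
f 8 6 7
f 10 12 9
f 13 10 9
f 9 12 11
f 11 13 9
f 10 16 12
f 14 10 13
f 14 16 10
f 12 16 11
f 15 13 11
f 11 16 15
f 15 14 13
f 16 14 15
f 17 28 22
f 17 22 18
f 17 18 24
f 17 24 27
f 17 27 28
f 18 22 26
f 22 28 21
f 28 27 19
f 27 24 23
f 24 18 25
f 20 26 21
f 20 21 19
f 20 19 23
f 20 23 25
f 20 25 26
f 21 26 22
f 19 21 28
f 23 19 27
f 25 23 24
f 26 25 18



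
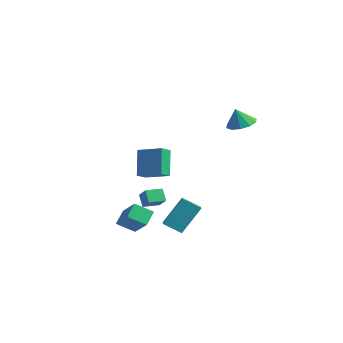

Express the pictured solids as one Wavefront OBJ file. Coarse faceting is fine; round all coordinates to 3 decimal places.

v 2.167 -2.128 -3.679
v 1.207 -2.615 -3.083
v 2.504 -0.877 -2.116
v 1.544 -1.364 -1.52
v 2.776 -2.816 -3.26
v 1.816 -3.303 -2.664
v 3.113 -1.565 -1.697
v 2.153 -2.052 -1.101
v -1.279 -1.537 -3.235
v -1.829 -1.217 -2.598
v -0.839 -0.578 -3.337
v -1.389 -0.258 -2.701
v -0.571 -1.782 -2.499
v -1.121 -1.462 -1.863
v -0.131 -0.823 -2.602
v -0.681 -0.503 -1.965
v -0.211 -3.364 -4.067
v -1.061 -4.013 -3.458
v -0.439 -2.513 -3.478
v -1.289 -3.161 -2.87
v 1.169 -3.919 -2.73
v 0.319 -4.567 -2.122
v 0.941 -3.067 -2.142
v 0.091 -3.716 -1.533
v -2.868 -0.262 -1.767
v -3.608 0.627 -0.26
v -2.918 0.544 -2.268
v -3.658 1.433 -0.761
v -1.342 0.147 -1.259
v -2.082 1.036 0.248
v -1.392 0.953 -1.76
v -2.132 1.842 -0.253
v 1.353 4.07 2.278
v 2.199 4.34 2.551
v 1.047 3.87 3.422
v 1.86 4.803 2.542
v 1.326 4.987 2.431
v 0.803 4.82 2.262
v 0.489 4.366 2.1
v 0.506 3.799 2.005
v 0.845 3.336 2.015
v 1.379 3.153 2.126
v 1.902 3.32 2.294
v 2.216 3.773 2.457
f 2 4 1
f 5 2 1
f 1 4 3
f 3 5 1
f 2 8 4
f 6 2 5
f 6 8 2
f 4 8 3
f 7 5 3
f 3 8 7
f 7 6 5
f 8 6 7
f 10 12 9
f 13 10 9
f 9 12 11
f 11 13 9
f 10 16 12
f 14 10 13
f 14 16 10
f 12 16 11
f 15 13 11
f 11 16 15
f 15 14 13
f 16 14 15
f 18 20 17
f 21 18 17
f 17 20 19
f 19 21 17
f 18 24 20
f 22 18 21
f 22 24 18
f 20 24 19
f 23 21 19
f 19 24 23
f 23 22 21
f 24 22 23
f 26 28 25
f 29 26 25
f 25 28 27
f 27 29 25
f 26 32 28
f 30 26 29
f 30 32 26
f 28 32 27
f 31 29 27
f 27 32 31
f 31 30 29
f 32 30 31
f 34 33 36
f 34 36 35
f 36 33 37
f 36 37 35
f 37 33 38
f 37 38 35
f 38 33 39
f 38 39 35
f 39 33 40
f 39 40 35
f 40 33 41
f 40 41 35
f 41 33 42
f 41 42 35
f 42 33 43
f 42 43 35
f 43 33 44
f 43 44 35
f 44 33 34
f 44 34 35

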